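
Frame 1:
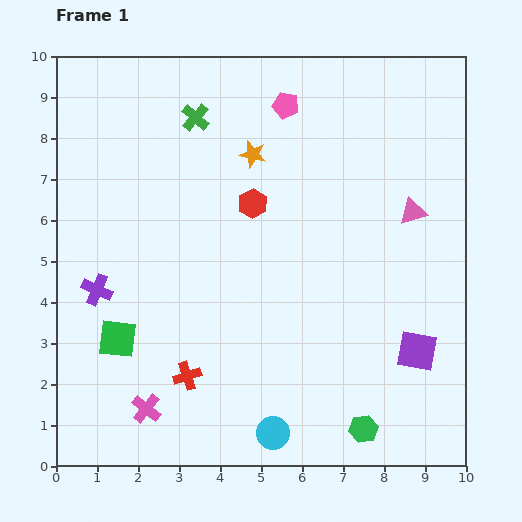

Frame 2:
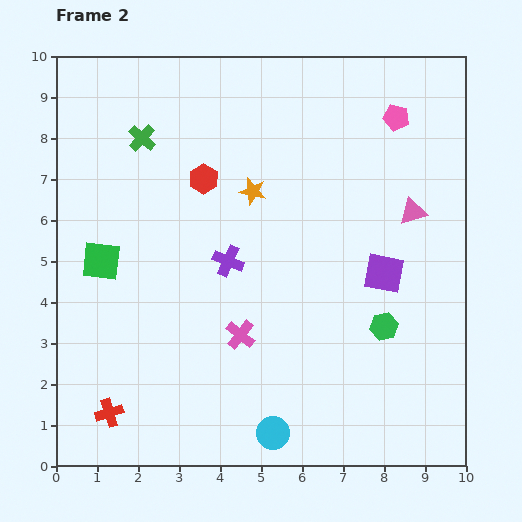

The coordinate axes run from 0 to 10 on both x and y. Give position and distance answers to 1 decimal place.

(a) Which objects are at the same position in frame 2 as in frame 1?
the pink triangle, the cyan circle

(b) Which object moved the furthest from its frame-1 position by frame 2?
the purple cross

(moved 3.3; next 2.9)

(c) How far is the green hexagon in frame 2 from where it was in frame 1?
2.5

The green hexagon moved from (7.5, 0.9) to (8.0, 3.4), a distance of √(0.5² + 2.5²) ≈ 2.5.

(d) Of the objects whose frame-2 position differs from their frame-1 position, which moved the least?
the orange star

(moved 0.9)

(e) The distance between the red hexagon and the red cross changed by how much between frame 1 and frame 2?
+1.6

Distance in frame 1: 4.5. Distance in frame 2: 6.1.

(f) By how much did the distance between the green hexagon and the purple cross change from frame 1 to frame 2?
-3.2

Distance in frame 1: 7.3. Distance in frame 2: 4.1.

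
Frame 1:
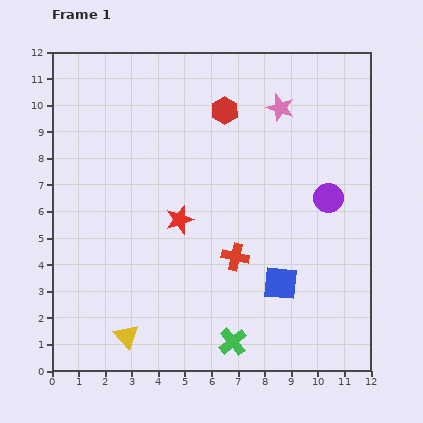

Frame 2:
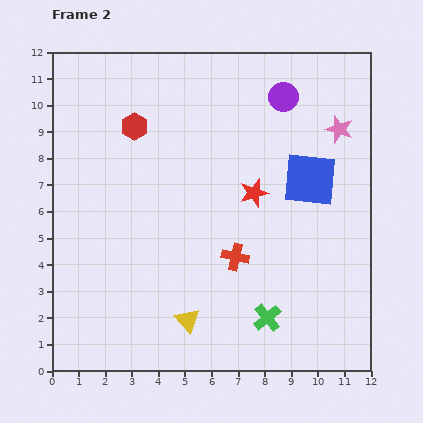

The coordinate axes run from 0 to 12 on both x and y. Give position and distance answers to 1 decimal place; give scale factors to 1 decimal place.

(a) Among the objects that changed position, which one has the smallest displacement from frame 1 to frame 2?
the green cross

(moved 1.6)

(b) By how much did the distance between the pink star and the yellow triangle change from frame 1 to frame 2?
-1.2

Distance in frame 1: 10.4. Distance in frame 2: 9.2.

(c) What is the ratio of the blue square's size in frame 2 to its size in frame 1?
1.6×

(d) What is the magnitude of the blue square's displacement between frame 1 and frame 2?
4.1

The blue square moved from (8.6, 3.3) to (9.7, 7.2), a distance of √(1.1² + 3.9²) ≈ 4.1.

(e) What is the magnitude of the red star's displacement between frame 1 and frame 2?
3.0

The red star moved from (4.8, 5.7) to (7.6, 6.7), a distance of √(2.8² + 1.0²) ≈ 3.0.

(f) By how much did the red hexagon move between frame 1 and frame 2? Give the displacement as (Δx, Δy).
(-3.4, -0.6)

The red hexagon was at (6.5, 9.8) in frame 1 and (3.1, 9.2) in frame 2.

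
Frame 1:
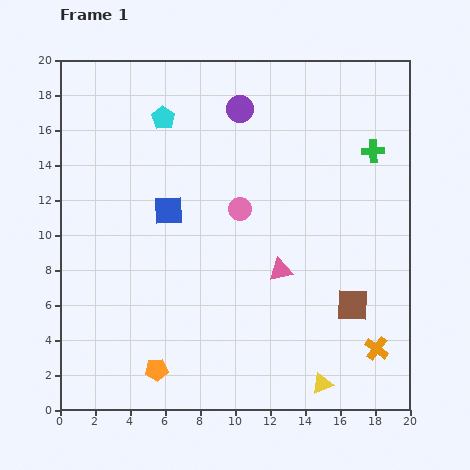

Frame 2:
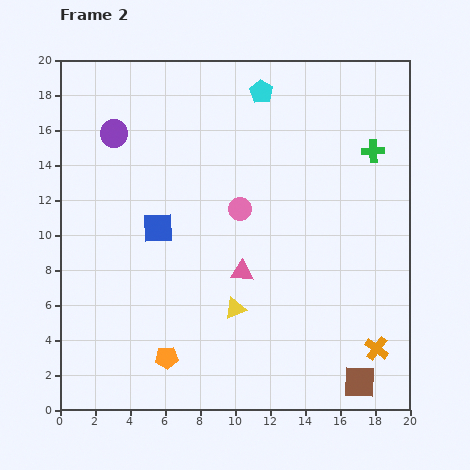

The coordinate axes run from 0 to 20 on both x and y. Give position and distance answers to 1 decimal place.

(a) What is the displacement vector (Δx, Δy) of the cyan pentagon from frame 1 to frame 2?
(5.6, 1.5)

The cyan pentagon was at (5.9, 16.7) in frame 1 and (11.5, 18.2) in frame 2.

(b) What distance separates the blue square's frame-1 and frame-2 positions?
1.2

The blue square moved from (6.2, 11.4) to (5.6, 10.4), a distance of √(0.6² + 1.0²) ≈ 1.2.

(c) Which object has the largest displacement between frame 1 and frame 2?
the purple circle

(moved 7.3; next 6.6)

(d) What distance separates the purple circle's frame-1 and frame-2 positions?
7.3

The purple circle moved from (10.3, 17.2) to (3.1, 15.8), a distance of √(7.2² + 1.4²) ≈ 7.3.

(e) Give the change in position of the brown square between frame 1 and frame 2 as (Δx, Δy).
(0.4, -4.4)

The brown square was at (16.7, 6.0) in frame 1 and (17.1, 1.6) in frame 2.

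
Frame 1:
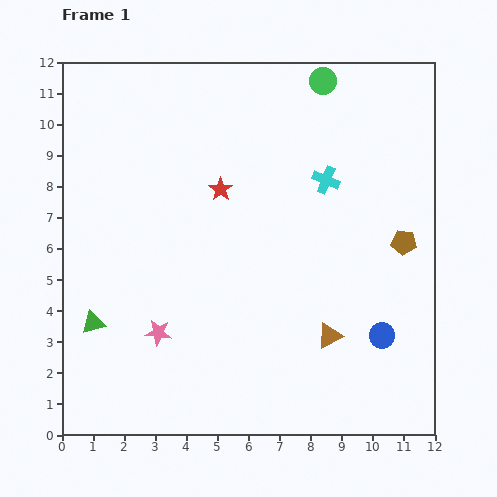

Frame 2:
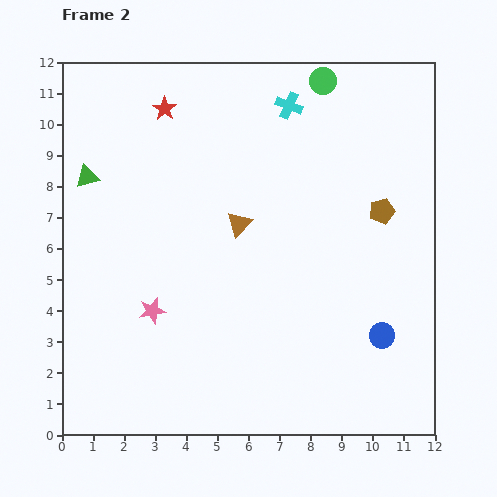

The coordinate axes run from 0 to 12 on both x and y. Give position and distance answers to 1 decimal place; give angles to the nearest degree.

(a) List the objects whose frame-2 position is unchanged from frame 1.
the green circle, the blue circle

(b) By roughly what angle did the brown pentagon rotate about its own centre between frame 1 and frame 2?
20° counter-clockwise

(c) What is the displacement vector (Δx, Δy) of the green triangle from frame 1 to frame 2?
(-0.2, 4.7)

The green triangle was at (1.0, 3.6) in frame 1 and (0.8, 8.3) in frame 2.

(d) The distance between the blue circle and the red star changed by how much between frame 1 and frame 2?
+3.1

Distance in frame 1: 7.0. Distance in frame 2: 10.1.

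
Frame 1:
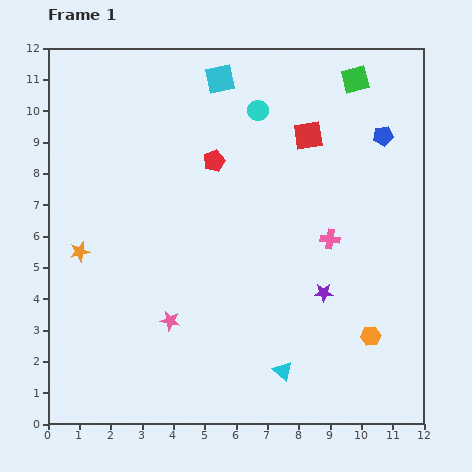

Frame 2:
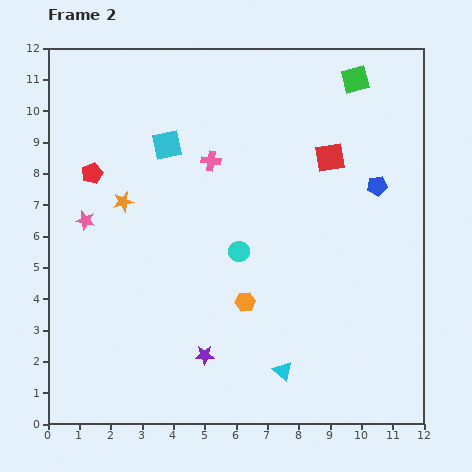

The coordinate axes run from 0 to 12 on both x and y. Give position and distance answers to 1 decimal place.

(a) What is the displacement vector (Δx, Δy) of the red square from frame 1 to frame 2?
(0.7, -0.7)

The red square was at (8.3, 9.2) in frame 1 and (9.0, 8.5) in frame 2.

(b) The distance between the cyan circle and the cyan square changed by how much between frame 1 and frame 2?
+2.5

Distance in frame 1: 1.6. Distance in frame 2: 4.1.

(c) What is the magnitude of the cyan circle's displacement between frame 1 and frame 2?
4.5

The cyan circle moved from (6.7, 10.0) to (6.1, 5.5), a distance of √(0.6² + 4.5²) ≈ 4.5.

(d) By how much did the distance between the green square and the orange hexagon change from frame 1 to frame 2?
-0.3

Distance in frame 1: 8.2. Distance in frame 2: 7.9.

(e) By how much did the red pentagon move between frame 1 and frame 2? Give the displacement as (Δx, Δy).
(-3.9, -0.4)

The red pentagon was at (5.3, 8.4) in frame 1 and (1.4, 8.0) in frame 2.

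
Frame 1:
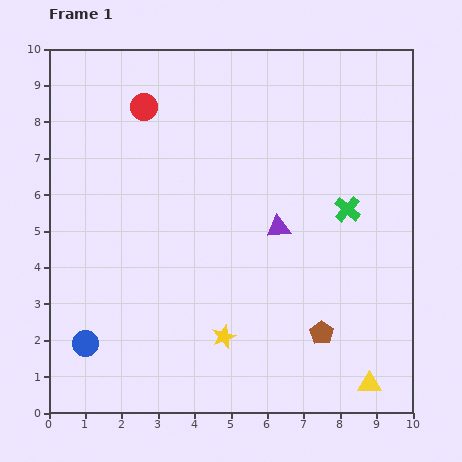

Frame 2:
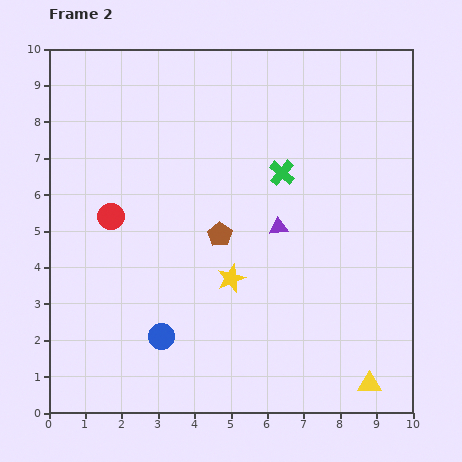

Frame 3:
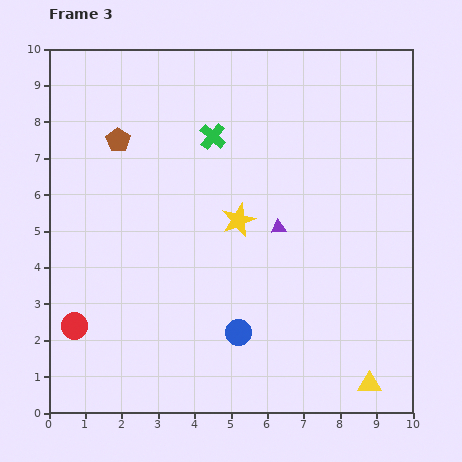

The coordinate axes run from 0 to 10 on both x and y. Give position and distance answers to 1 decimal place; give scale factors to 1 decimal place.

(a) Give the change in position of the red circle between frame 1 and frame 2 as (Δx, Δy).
(-0.9, -3.0)

The red circle was at (2.6, 8.4) in frame 1 and (1.7, 5.4) in frame 2.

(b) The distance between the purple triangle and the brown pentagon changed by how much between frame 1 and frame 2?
-1.5

Distance in frame 1: 3.1. Distance in frame 2: 1.6.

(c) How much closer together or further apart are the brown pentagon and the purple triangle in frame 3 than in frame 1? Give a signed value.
+1.9

Distance in frame 1: 3.1. Distance in frame 3: 5.0.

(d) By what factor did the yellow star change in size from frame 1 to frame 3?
1.4×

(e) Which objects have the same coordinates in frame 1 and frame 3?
the purple triangle, the yellow triangle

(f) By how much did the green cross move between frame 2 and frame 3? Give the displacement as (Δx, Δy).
(-1.9, 1.0)

The green cross was at (6.4, 6.6) in frame 2 and (4.5, 7.6) in frame 3.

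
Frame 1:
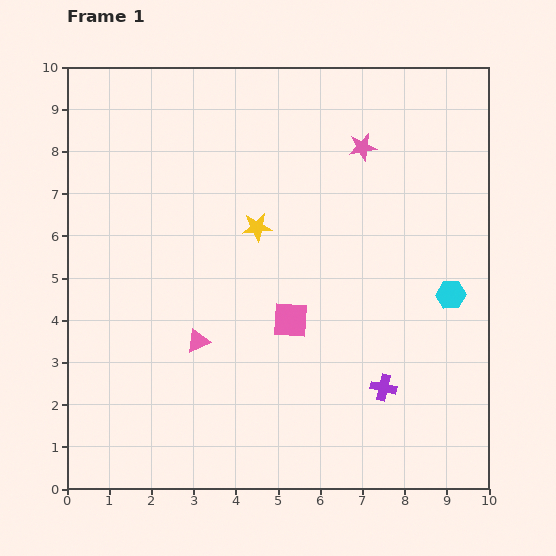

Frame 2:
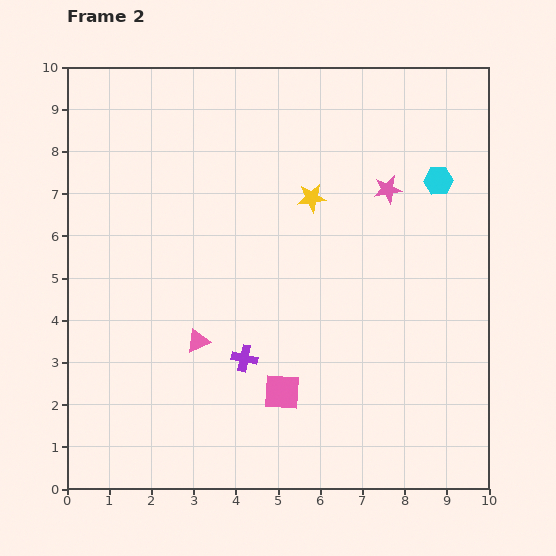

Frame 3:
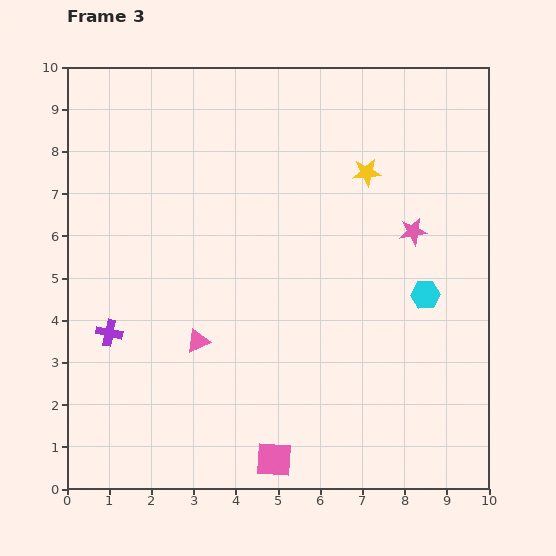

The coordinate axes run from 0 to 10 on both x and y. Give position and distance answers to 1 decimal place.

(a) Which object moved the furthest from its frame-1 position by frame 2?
the purple cross

(moved 3.4; next 2.7)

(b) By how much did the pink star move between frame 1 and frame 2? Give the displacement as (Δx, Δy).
(0.6, -1.0)

The pink star was at (7.0, 8.1) in frame 1 and (7.6, 7.1) in frame 2.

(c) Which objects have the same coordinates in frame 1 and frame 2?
the pink triangle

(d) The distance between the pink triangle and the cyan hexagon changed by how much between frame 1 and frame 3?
-0.6

Distance in frame 1: 6.1. Distance in frame 3: 5.5.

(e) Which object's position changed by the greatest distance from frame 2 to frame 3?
the purple cross

(moved 3.3; next 2.7)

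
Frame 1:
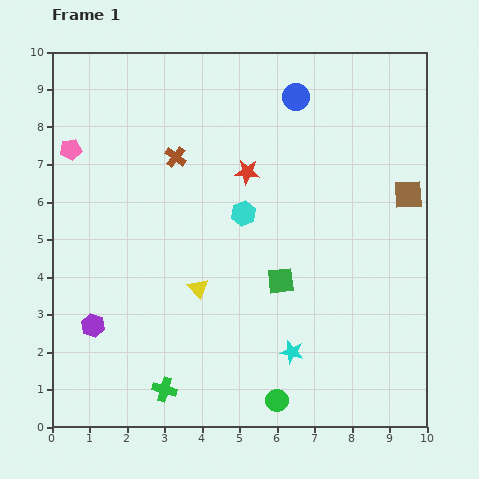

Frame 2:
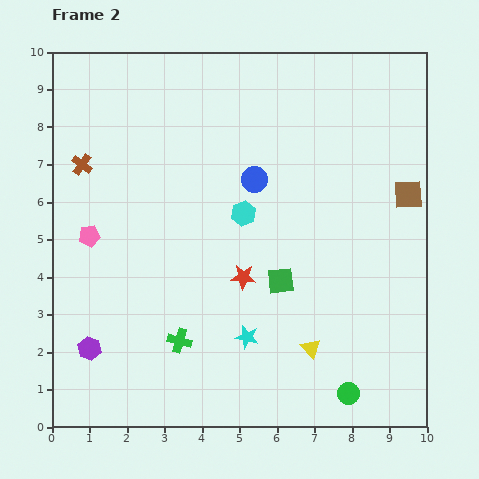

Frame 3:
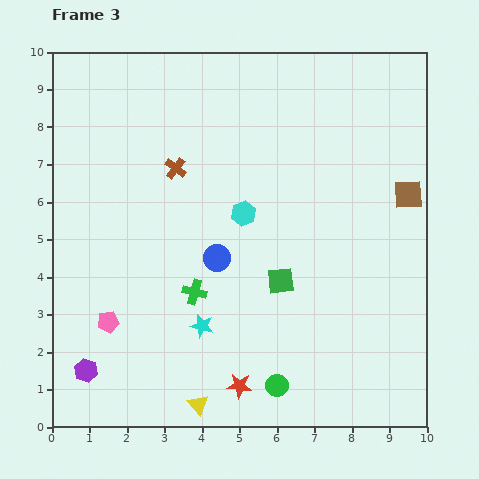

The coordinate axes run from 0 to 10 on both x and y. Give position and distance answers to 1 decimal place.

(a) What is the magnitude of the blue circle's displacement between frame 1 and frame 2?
2.5

The blue circle moved from (6.5, 8.8) to (5.4, 6.6), a distance of √(1.1² + 2.2²) ≈ 2.5.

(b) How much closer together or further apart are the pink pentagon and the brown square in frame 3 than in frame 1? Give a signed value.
-0.4

Distance in frame 1: 9.1. Distance in frame 3: 8.7.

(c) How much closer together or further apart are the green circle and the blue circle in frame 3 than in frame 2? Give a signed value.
-2.4

Distance in frame 2: 6.2. Distance in frame 3: 3.8.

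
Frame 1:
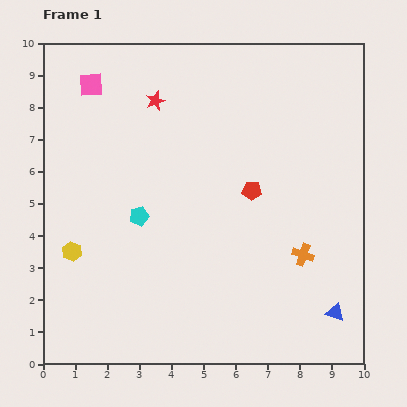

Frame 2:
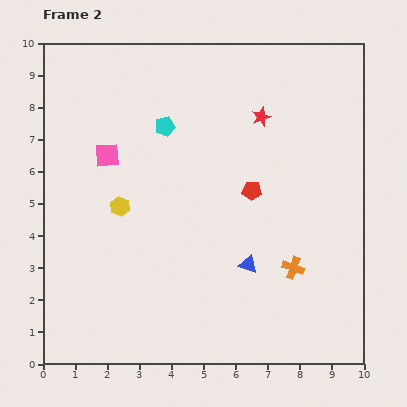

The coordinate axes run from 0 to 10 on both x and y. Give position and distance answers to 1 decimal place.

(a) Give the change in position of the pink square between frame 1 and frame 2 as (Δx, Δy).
(0.5, -2.2)

The pink square was at (1.5, 8.7) in frame 1 and (2.0, 6.5) in frame 2.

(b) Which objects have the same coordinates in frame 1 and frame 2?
the red pentagon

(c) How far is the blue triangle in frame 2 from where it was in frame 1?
3.1

The blue triangle moved from (9.1, 1.6) to (6.4, 3.1), a distance of √(2.7² + 1.5²) ≈ 3.1.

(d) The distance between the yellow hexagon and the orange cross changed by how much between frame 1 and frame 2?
-1.5

Distance in frame 1: 7.2. Distance in frame 2: 5.7.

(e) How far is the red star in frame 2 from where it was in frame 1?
3.3

The red star moved from (3.5, 8.2) to (6.8, 7.7), a distance of √(3.3² + 0.5²) ≈ 3.3.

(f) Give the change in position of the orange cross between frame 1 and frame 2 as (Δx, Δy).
(-0.3, -0.4)

The orange cross was at (8.1, 3.4) in frame 1 and (7.8, 3.0) in frame 2.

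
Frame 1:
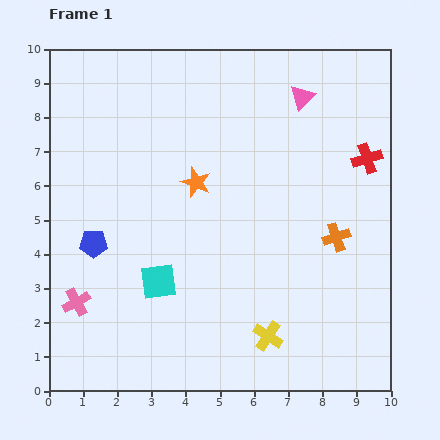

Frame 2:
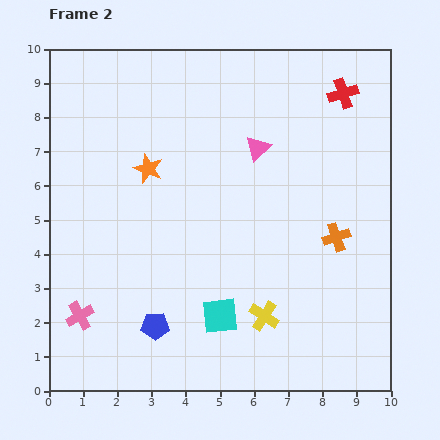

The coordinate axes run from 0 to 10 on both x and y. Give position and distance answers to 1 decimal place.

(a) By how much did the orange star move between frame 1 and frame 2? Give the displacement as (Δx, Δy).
(-1.4, 0.4)

The orange star was at (4.3, 6.1) in frame 1 and (2.9, 6.5) in frame 2.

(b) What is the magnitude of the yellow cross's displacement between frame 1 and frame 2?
0.6

The yellow cross moved from (6.4, 1.6) to (6.3, 2.2), a distance of √(0.1² + 0.6²) ≈ 0.6.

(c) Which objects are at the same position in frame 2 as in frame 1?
the orange cross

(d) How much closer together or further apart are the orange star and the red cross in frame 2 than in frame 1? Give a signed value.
+1.1

Distance in frame 1: 5.0. Distance in frame 2: 6.1.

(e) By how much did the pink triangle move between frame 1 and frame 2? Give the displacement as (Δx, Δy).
(-1.3, -1.5)

The pink triangle was at (7.4, 8.6) in frame 1 and (6.1, 7.1) in frame 2.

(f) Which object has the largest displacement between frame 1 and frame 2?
the blue pentagon

(moved 3.0; next 2.1)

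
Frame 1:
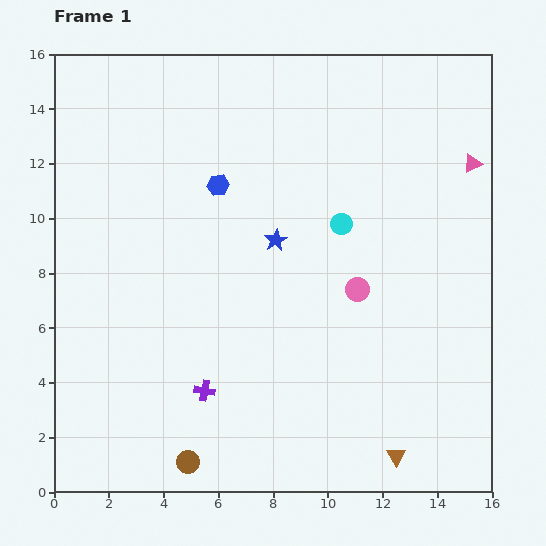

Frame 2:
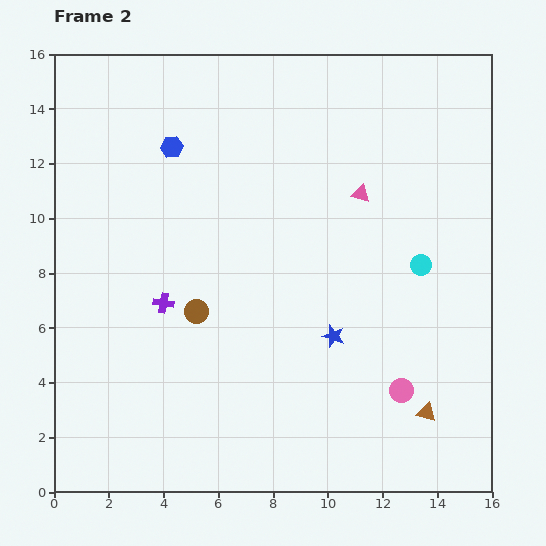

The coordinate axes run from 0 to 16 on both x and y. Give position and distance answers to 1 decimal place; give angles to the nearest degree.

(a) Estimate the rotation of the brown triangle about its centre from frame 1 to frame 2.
46° counter-clockwise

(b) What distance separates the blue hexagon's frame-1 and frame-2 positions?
2.2

The blue hexagon moved from (6.0, 11.2) to (4.3, 12.6), a distance of √(1.7² + 1.4²) ≈ 2.2.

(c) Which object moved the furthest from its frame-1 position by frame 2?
the brown circle

(moved 5.5; next 4.2)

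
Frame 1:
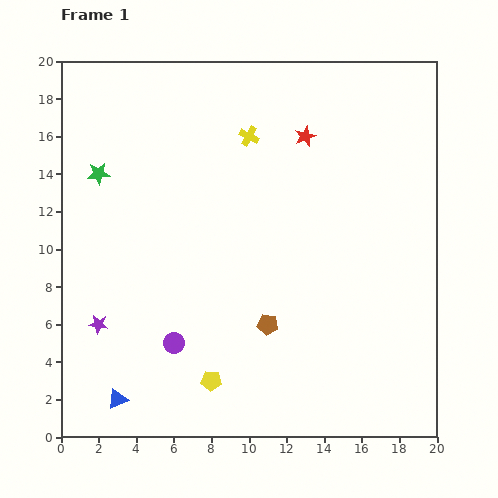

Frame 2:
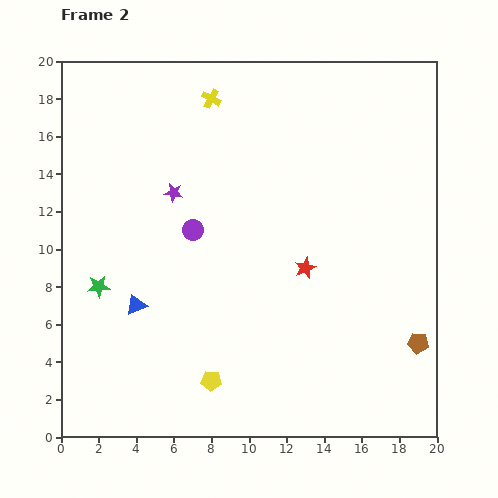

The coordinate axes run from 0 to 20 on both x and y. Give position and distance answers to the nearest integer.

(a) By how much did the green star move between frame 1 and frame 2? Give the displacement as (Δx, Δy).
(0, -6)

The green star was at (2, 14) in frame 1 and (2, 8) in frame 2.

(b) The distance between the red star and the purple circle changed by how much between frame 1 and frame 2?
-7

Distance in frame 1: 13. Distance in frame 2: 6.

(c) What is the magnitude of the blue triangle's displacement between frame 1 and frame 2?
5

The blue triangle moved from (3, 2) to (4, 7), a distance of √(1² + 5²) ≈ 5.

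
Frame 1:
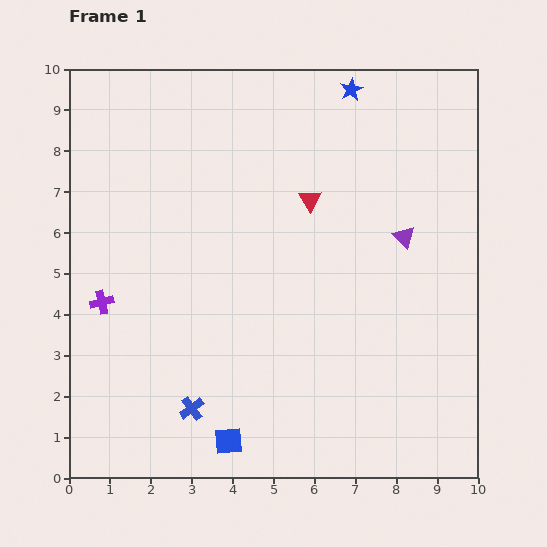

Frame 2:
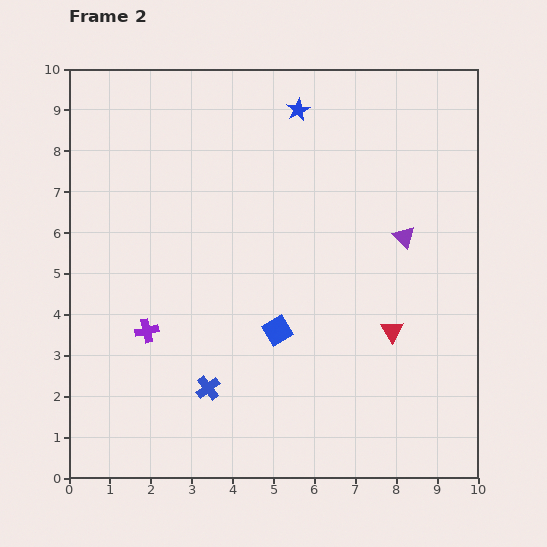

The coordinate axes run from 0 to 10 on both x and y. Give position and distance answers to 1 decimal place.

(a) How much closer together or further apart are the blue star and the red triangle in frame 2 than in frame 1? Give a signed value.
+3.0

Distance in frame 1: 2.9. Distance in frame 2: 5.9.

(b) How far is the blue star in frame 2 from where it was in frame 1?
1.4

The blue star moved from (6.9, 9.5) to (5.6, 9.0), a distance of √(1.3² + 0.5²) ≈ 1.4.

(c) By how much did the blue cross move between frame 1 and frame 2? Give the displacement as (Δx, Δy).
(0.4, 0.5)

The blue cross was at (3.0, 1.7) in frame 1 and (3.4, 2.2) in frame 2.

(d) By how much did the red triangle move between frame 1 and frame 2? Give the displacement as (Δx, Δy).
(2.0, -3.2)

The red triangle was at (5.9, 6.8) in frame 1 and (7.9, 3.6) in frame 2.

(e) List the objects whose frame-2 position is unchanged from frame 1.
the purple triangle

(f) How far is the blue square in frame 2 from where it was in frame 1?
3.0

The blue square moved from (3.9, 0.9) to (5.1, 3.6), a distance of √(1.2² + 2.7²) ≈ 3.0.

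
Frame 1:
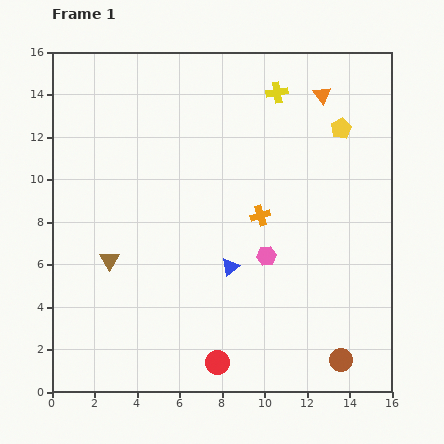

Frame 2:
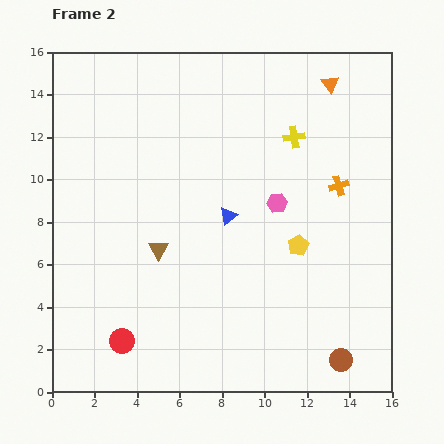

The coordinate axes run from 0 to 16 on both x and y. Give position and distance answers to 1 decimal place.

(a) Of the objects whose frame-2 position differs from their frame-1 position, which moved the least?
the orange triangle

(moved 0.6)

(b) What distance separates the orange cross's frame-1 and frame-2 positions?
4.0

The orange cross moved from (9.8, 8.3) to (13.5, 9.7), a distance of √(3.7² + 1.4²) ≈ 4.0.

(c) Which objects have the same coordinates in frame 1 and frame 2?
the brown circle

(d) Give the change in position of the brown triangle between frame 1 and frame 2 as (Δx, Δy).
(2.3, 0.5)

The brown triangle was at (2.7, 6.2) in frame 1 and (5.0, 6.7) in frame 2.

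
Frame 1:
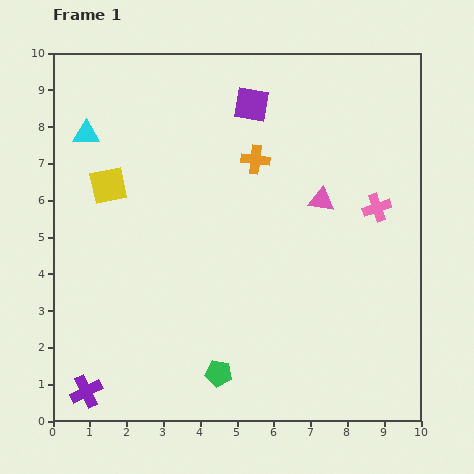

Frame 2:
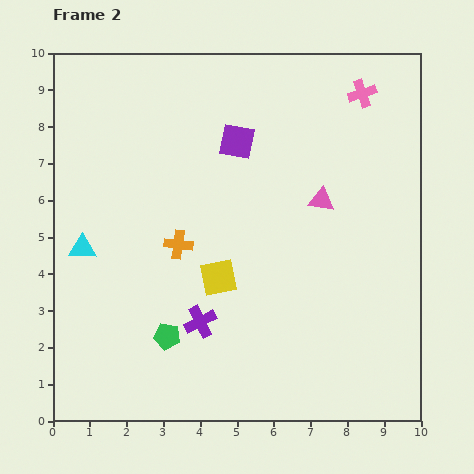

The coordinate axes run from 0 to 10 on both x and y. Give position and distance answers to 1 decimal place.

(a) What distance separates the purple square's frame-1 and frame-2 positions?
1.1

The purple square moved from (5.4, 8.6) to (5.0, 7.6), a distance of √(0.4² + 1.0²) ≈ 1.1.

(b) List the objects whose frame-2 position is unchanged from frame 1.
the pink triangle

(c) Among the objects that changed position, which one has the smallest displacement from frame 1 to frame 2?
the purple square

(moved 1.1)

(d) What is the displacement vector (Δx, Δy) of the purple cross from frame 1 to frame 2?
(3.1, 1.9)

The purple cross was at (0.9, 0.8) in frame 1 and (4.0, 2.7) in frame 2.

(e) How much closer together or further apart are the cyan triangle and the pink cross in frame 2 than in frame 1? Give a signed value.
+0.6

Distance in frame 1: 8.1. Distance in frame 2: 8.7.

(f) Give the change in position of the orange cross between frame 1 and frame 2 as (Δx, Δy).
(-2.1, -2.3)

The orange cross was at (5.5, 7.1) in frame 1 and (3.4, 4.8) in frame 2.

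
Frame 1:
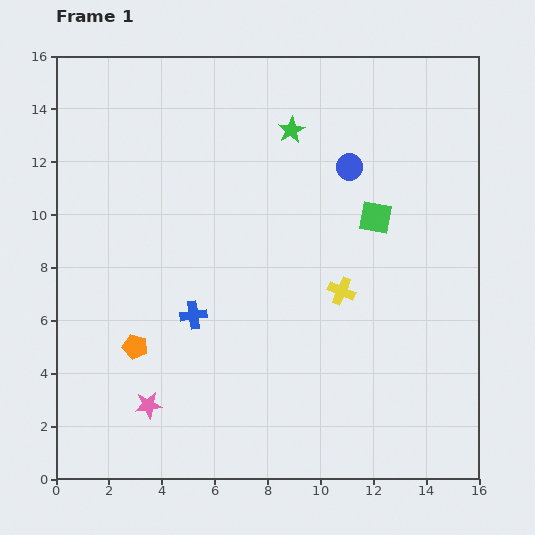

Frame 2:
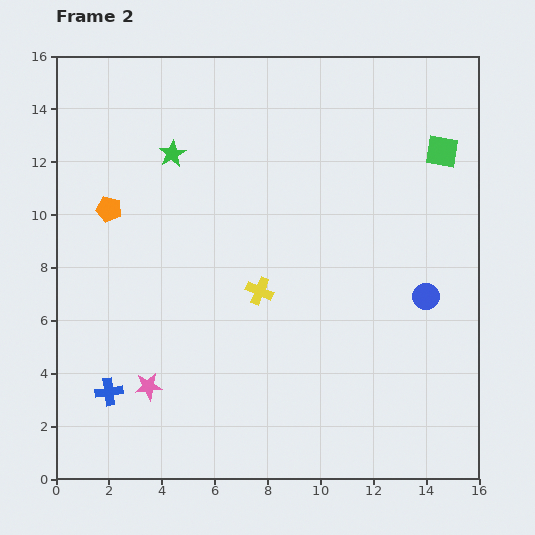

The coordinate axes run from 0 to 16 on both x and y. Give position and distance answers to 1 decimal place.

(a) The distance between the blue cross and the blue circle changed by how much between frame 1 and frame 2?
+4.4

Distance in frame 1: 8.1. Distance in frame 2: 12.5.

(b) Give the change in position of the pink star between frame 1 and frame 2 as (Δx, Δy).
(0.0, 0.7)

The pink star was at (3.5, 2.8) in frame 1 and (3.5, 3.5) in frame 2.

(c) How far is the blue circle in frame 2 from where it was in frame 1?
5.7

The blue circle moved from (11.1, 11.8) to (14.0, 6.9), a distance of √(2.9² + 4.9²) ≈ 5.7.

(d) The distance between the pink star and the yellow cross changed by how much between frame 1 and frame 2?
-3.0

Distance in frame 1: 8.5. Distance in frame 2: 5.5.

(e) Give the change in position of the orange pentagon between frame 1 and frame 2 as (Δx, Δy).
(-1.0, 5.2)

The orange pentagon was at (3.0, 5.0) in frame 1 and (2.0, 10.2) in frame 2.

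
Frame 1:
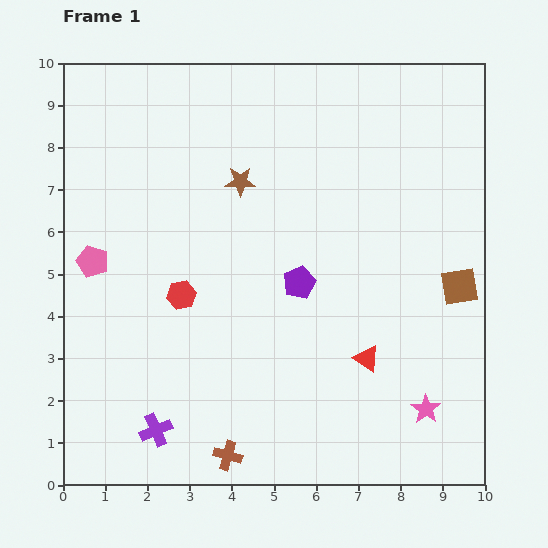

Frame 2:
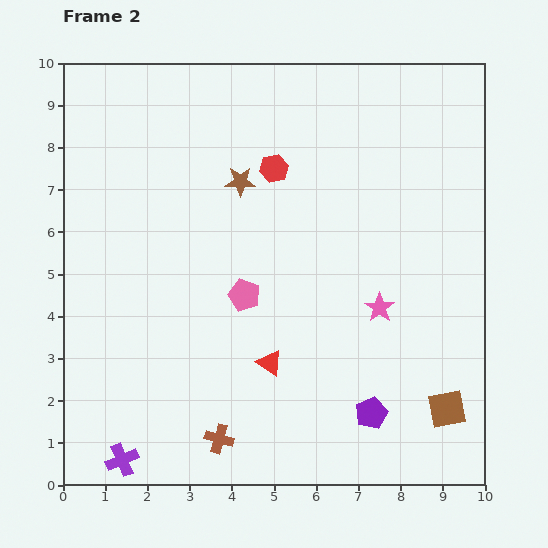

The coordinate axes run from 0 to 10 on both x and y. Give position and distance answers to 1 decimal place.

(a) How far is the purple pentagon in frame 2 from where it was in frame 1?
3.5

The purple pentagon moved from (5.6, 4.8) to (7.3, 1.7), a distance of √(1.7² + 3.1²) ≈ 3.5.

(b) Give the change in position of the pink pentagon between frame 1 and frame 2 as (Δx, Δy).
(3.6, -0.8)

The pink pentagon was at (0.7, 5.3) in frame 1 and (4.3, 4.5) in frame 2.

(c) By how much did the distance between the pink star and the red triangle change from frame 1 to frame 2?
+1.1

Distance in frame 1: 1.8. Distance in frame 2: 2.9.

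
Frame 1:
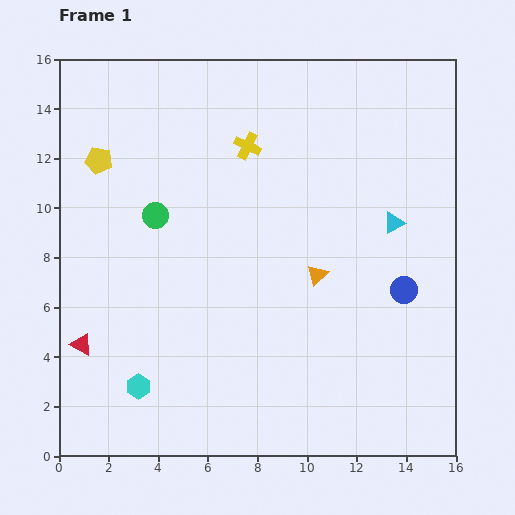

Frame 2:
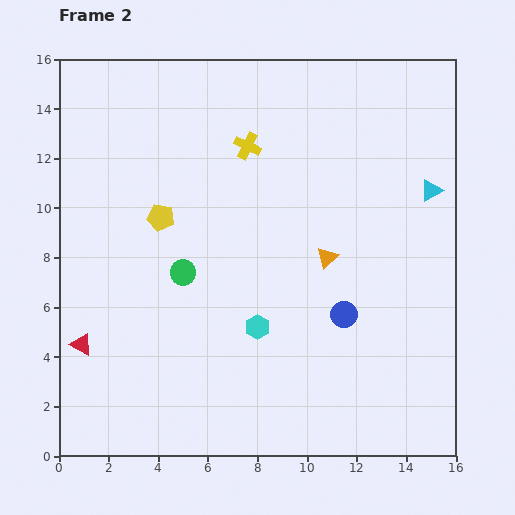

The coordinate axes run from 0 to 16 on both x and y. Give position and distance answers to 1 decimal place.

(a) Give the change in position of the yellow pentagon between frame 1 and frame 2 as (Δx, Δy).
(2.5, -2.3)

The yellow pentagon was at (1.6, 11.9) in frame 1 and (4.1, 9.6) in frame 2.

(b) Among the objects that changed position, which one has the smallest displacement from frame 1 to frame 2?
the orange triangle

(moved 0.8)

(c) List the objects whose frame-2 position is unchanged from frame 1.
the red triangle, the yellow cross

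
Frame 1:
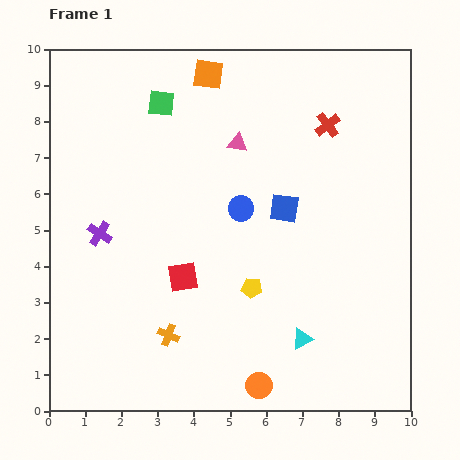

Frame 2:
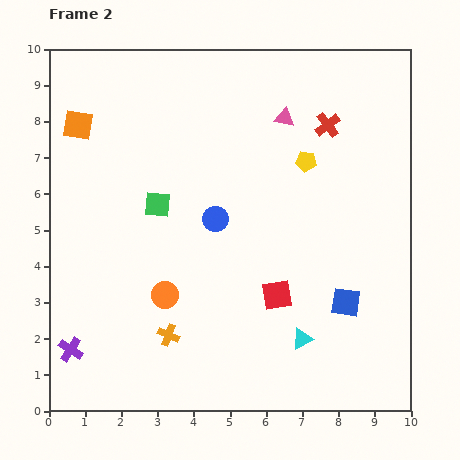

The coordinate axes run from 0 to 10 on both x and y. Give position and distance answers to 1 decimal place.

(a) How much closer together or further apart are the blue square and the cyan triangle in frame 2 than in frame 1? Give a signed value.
-2.0

Distance in frame 1: 3.6. Distance in frame 2: 1.6.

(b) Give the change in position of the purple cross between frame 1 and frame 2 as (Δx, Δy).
(-0.8, -3.2)

The purple cross was at (1.4, 4.9) in frame 1 and (0.6, 1.7) in frame 2.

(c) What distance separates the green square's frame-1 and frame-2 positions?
2.8

The green square moved from (3.1, 8.5) to (3.0, 5.7), a distance of √(0.1² + 2.8²) ≈ 2.8.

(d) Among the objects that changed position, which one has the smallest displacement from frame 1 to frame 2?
the blue circle

(moved 0.8)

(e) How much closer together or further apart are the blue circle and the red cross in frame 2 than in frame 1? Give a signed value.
+0.7

Distance in frame 1: 3.3. Distance in frame 2: 4.0.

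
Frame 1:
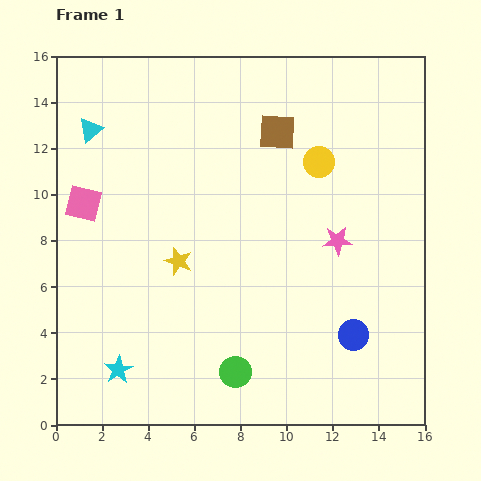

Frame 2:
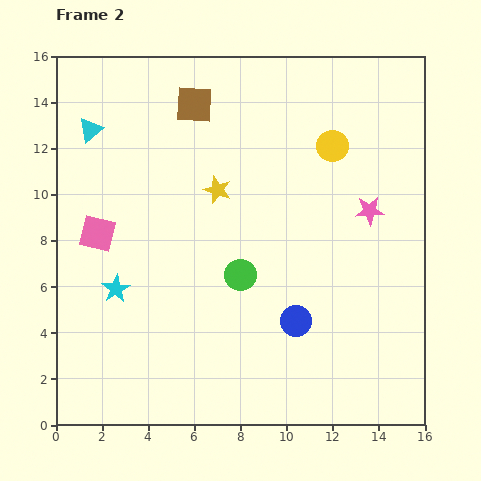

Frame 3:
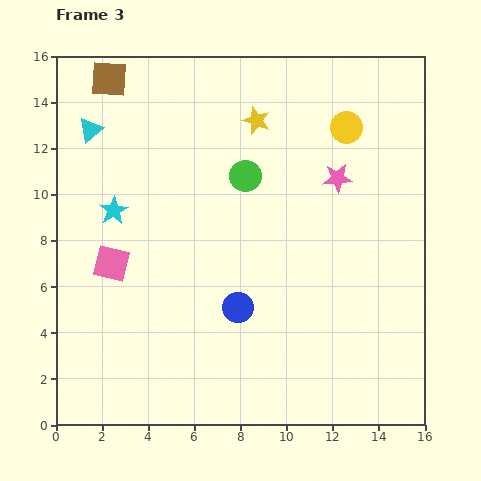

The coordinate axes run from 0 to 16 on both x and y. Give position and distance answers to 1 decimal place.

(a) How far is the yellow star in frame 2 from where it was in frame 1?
3.5

The yellow star moved from (5.3, 7.1) to (7.0, 10.2), a distance of √(1.7² + 3.1²) ≈ 3.5.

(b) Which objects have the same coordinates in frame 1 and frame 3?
the cyan triangle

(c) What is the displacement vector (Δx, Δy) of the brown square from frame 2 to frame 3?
(-3.7, 1.1)

The brown square was at (6.0, 13.9) in frame 2 and (2.3, 15.0) in frame 3.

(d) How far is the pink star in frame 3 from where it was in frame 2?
2.0

The pink star moved from (13.6, 9.3) to (12.2, 10.7), a distance of √(1.4² + 1.4²) ≈ 2.0.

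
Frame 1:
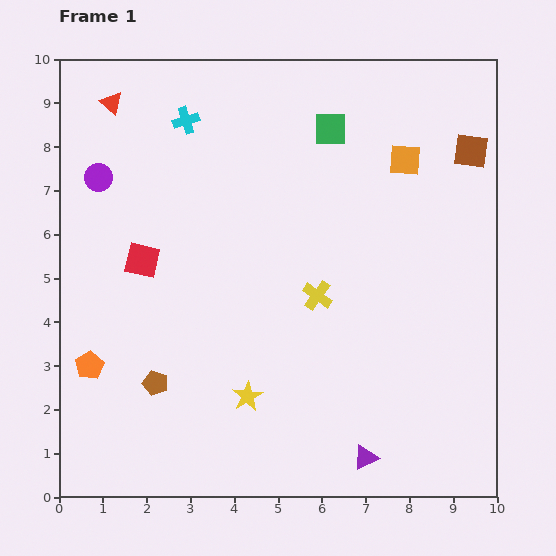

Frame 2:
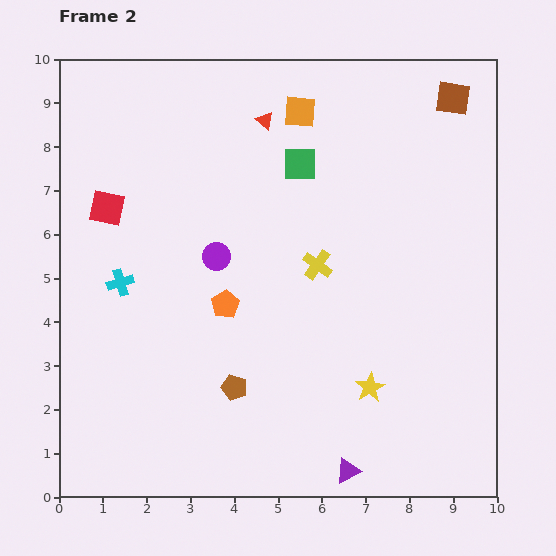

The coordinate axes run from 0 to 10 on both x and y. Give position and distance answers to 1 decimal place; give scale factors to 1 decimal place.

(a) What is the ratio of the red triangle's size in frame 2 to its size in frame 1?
0.8×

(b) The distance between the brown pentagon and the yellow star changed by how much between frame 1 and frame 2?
+1.0

Distance in frame 1: 2.1. Distance in frame 2: 3.1.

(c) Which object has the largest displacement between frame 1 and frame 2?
the cyan cross

(moved 4.0; next 3.5)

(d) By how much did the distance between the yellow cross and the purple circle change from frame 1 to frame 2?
-3.4

Distance in frame 1: 5.7. Distance in frame 2: 2.3.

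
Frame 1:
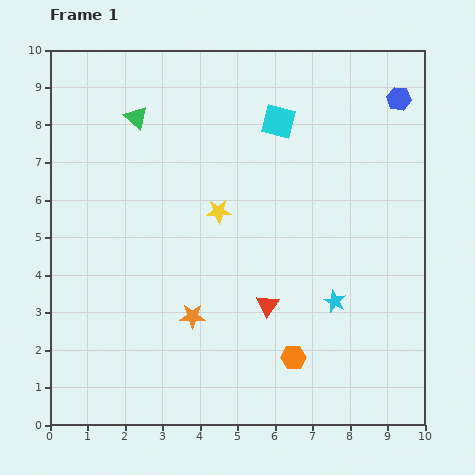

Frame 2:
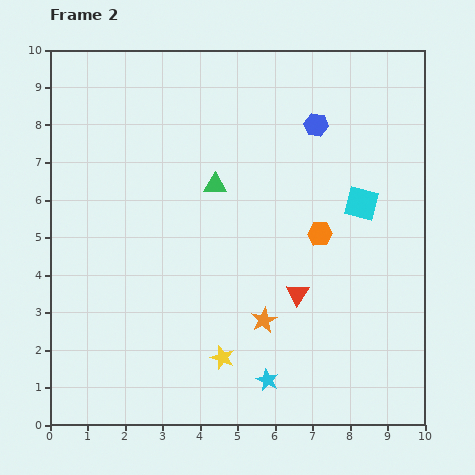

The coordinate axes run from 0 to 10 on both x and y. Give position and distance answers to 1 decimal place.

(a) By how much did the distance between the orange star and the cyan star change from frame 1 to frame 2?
-2.2

Distance in frame 1: 3.8. Distance in frame 2: 1.6.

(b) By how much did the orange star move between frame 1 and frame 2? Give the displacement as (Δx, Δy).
(1.9, -0.1)

The orange star was at (3.8, 2.9) in frame 1 and (5.7, 2.8) in frame 2.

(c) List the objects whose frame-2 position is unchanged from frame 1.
none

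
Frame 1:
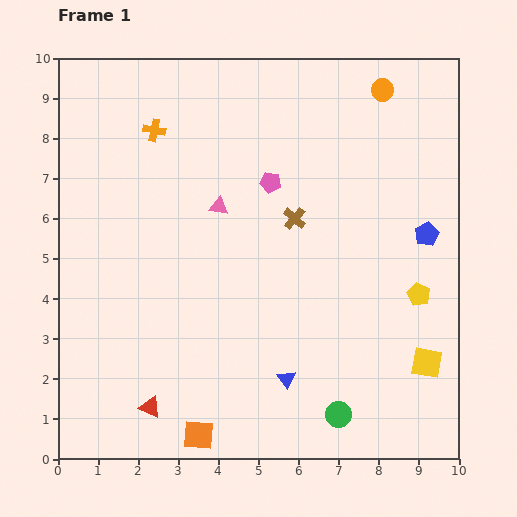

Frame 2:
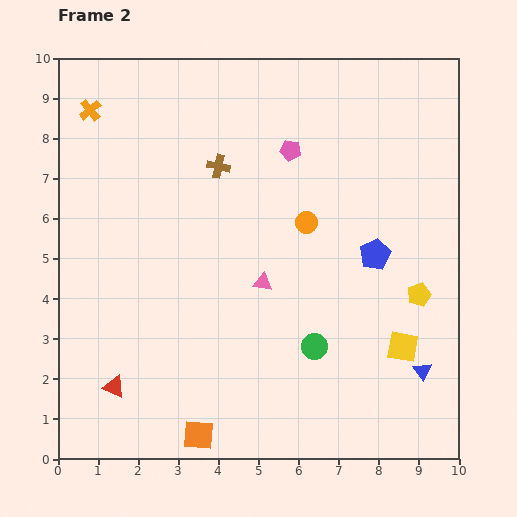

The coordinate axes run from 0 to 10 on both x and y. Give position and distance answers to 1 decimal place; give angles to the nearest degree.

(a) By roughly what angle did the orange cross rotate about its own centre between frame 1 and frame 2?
39° clockwise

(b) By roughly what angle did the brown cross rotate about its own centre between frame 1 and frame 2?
28° counter-clockwise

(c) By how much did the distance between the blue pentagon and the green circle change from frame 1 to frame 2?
-2.3

Distance in frame 1: 5.0. Distance in frame 2: 2.7.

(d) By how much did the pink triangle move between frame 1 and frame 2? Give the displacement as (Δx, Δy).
(1.1, -1.9)

The pink triangle was at (4.0, 6.3) in frame 1 and (5.1, 4.4) in frame 2.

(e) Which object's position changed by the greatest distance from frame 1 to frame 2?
the orange circle

(moved 3.8; next 3.4)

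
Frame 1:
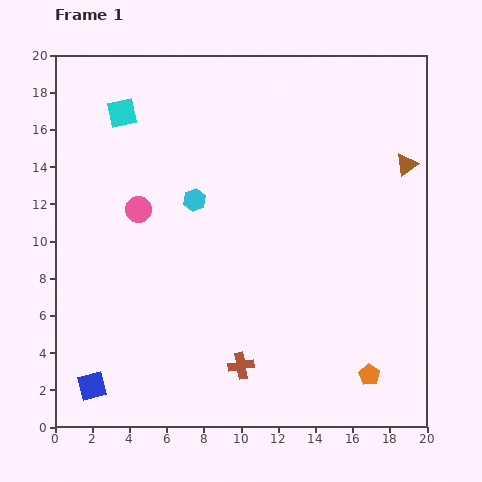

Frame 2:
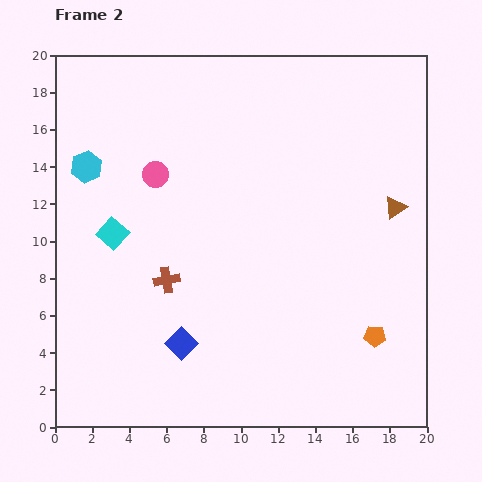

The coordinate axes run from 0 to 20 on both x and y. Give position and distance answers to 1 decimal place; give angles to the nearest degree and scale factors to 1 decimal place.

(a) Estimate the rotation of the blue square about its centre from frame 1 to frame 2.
31° counter-clockwise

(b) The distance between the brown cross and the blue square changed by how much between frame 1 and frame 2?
-4.6

Distance in frame 1: 8.1. Distance in frame 2: 3.5.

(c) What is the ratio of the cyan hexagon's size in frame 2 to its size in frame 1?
1.4×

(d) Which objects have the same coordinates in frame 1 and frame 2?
none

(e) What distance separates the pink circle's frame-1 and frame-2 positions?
2.1

The pink circle moved from (4.5, 11.7) to (5.4, 13.6), a distance of √(0.9² + 1.9²) ≈ 2.1.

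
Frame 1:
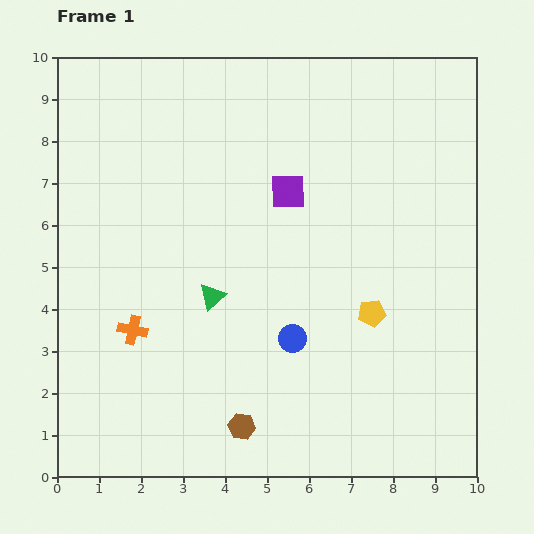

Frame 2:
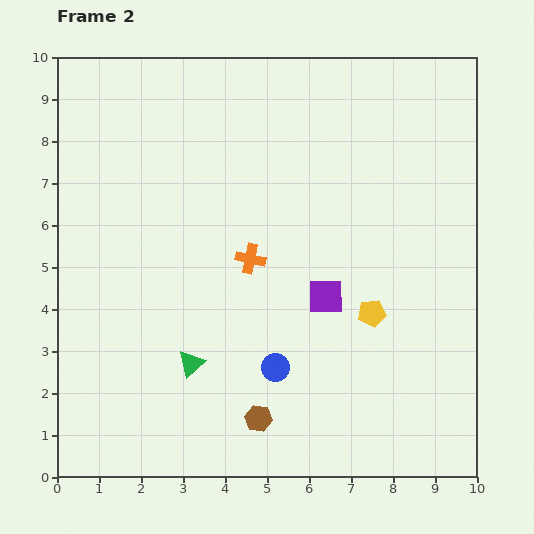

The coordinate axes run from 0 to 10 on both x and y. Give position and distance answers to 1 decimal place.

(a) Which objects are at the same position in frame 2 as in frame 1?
the yellow pentagon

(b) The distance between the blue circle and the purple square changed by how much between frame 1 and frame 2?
-1.4

Distance in frame 1: 3.5. Distance in frame 2: 2.1.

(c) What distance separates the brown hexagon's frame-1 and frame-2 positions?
0.4

The brown hexagon moved from (4.4, 1.2) to (4.8, 1.4), a distance of √(0.4² + 0.2²) ≈ 0.4.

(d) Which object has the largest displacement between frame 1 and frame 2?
the orange cross

(moved 3.3; next 2.7)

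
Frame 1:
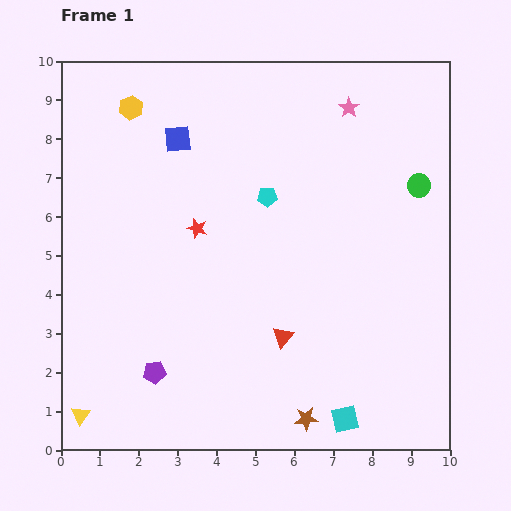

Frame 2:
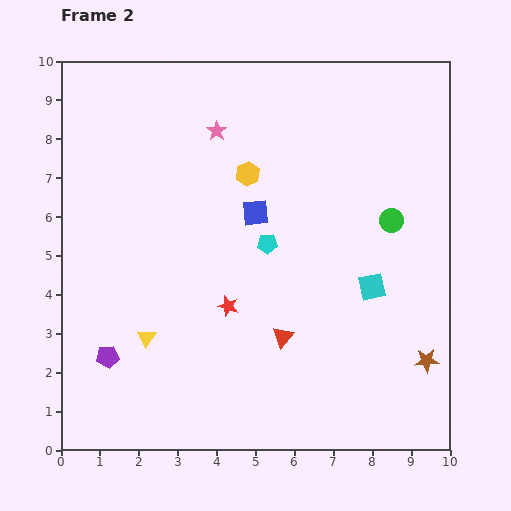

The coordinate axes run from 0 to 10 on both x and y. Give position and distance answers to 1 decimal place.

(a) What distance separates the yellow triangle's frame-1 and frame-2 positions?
2.6

The yellow triangle moved from (0.5, 0.9) to (2.2, 2.9), a distance of √(1.7² + 2.0²) ≈ 2.6.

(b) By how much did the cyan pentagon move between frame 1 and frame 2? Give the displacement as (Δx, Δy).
(0.0, -1.2)

The cyan pentagon was at (5.3, 6.5) in frame 1 and (5.3, 5.3) in frame 2.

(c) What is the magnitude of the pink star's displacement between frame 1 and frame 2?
3.5

The pink star moved from (7.4, 8.8) to (4.0, 8.2), a distance of √(3.4² + 0.6²) ≈ 3.5.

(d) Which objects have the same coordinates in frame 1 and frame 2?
the red triangle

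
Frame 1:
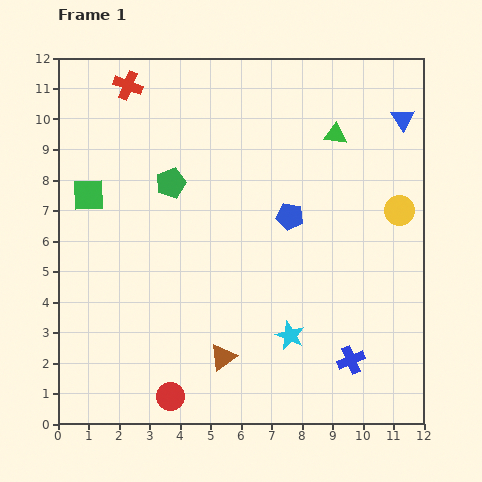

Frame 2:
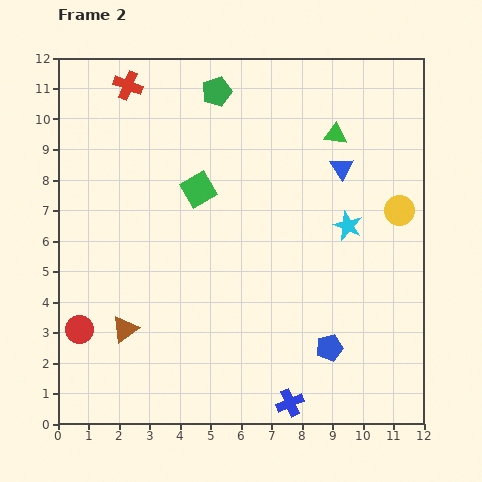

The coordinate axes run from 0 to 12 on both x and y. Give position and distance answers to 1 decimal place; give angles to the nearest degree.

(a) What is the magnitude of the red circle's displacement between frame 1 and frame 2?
3.7

The red circle moved from (3.7, 0.9) to (0.7, 3.1), a distance of √(3.0² + 2.2²) ≈ 3.7.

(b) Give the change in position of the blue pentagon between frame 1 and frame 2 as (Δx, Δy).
(1.3, -4.3)

The blue pentagon was at (7.6, 6.8) in frame 1 and (8.9, 2.5) in frame 2.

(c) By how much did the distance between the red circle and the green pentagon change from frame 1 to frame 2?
+2.0

Distance in frame 1: 7.0. Distance in frame 2: 9.0.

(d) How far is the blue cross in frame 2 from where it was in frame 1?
2.4

The blue cross moved from (9.6, 2.1) to (7.6, 0.7), a distance of √(2.0² + 1.4²) ≈ 2.4.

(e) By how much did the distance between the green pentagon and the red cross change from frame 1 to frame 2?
-0.6

Distance in frame 1: 3.5. Distance in frame 2: 2.9.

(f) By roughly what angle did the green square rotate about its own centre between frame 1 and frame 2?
29° counter-clockwise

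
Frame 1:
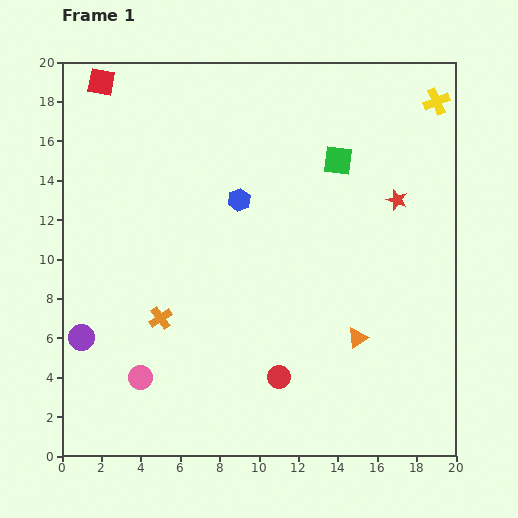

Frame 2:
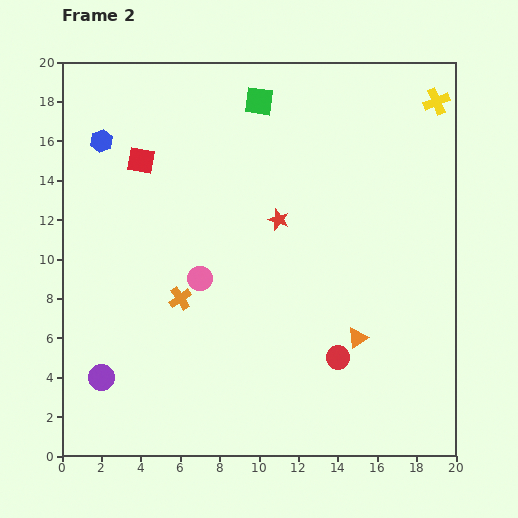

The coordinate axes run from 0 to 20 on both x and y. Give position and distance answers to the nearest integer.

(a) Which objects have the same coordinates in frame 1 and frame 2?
the orange triangle, the yellow cross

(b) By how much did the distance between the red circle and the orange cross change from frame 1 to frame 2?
+2

Distance in frame 1: 7. Distance in frame 2: 9.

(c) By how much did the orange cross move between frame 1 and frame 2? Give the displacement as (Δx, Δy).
(1, 1)

The orange cross was at (5, 7) in frame 1 and (6, 8) in frame 2.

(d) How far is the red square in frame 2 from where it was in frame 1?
4

The red square moved from (2, 19) to (4, 15), a distance of √(2² + 4²) ≈ 4.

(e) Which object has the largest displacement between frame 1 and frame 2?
the blue hexagon

(moved 8; next 6)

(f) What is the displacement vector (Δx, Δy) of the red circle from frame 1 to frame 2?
(3, 1)

The red circle was at (11, 4) in frame 1 and (14, 5) in frame 2.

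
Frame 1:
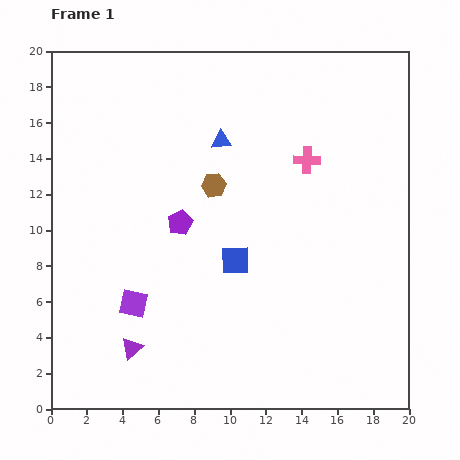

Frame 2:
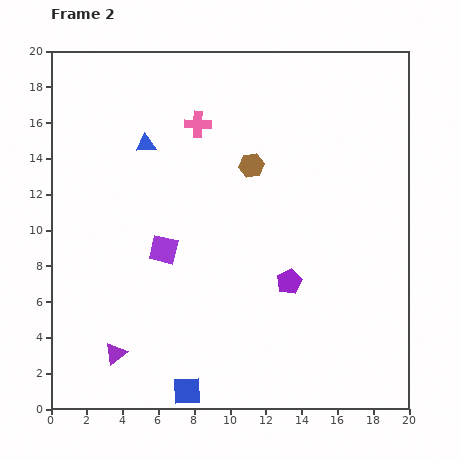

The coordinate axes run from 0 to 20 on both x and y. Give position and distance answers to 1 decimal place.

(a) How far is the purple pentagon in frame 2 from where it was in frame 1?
6.9

The purple pentagon moved from (7.2, 10.4) to (13.3, 7.1), a distance of √(6.1² + 3.3²) ≈ 6.9.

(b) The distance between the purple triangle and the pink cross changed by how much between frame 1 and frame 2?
-0.8

Distance in frame 1: 14.4. Distance in frame 2: 13.6.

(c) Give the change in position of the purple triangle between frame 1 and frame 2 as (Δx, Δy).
(-0.9, -0.3)

The purple triangle was at (4.5, 3.4) in frame 1 and (3.6, 3.1) in frame 2.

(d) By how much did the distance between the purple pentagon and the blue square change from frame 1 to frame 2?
+4.6

Distance in frame 1: 3.7. Distance in frame 2: 8.3.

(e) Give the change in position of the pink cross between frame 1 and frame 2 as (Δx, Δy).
(-6.1, 2.0)

The pink cross was at (14.3, 13.9) in frame 1 and (8.2, 15.9) in frame 2.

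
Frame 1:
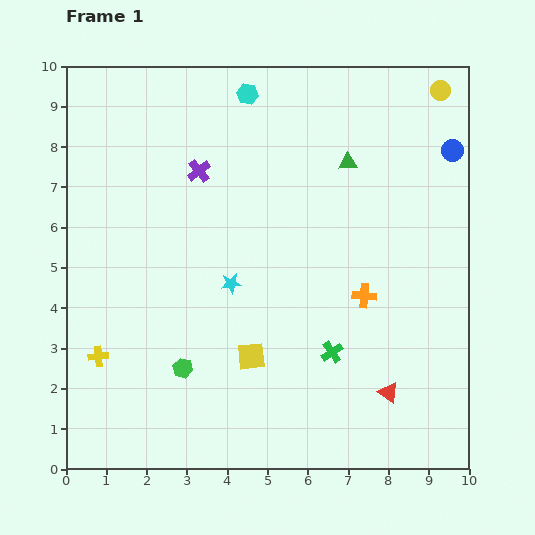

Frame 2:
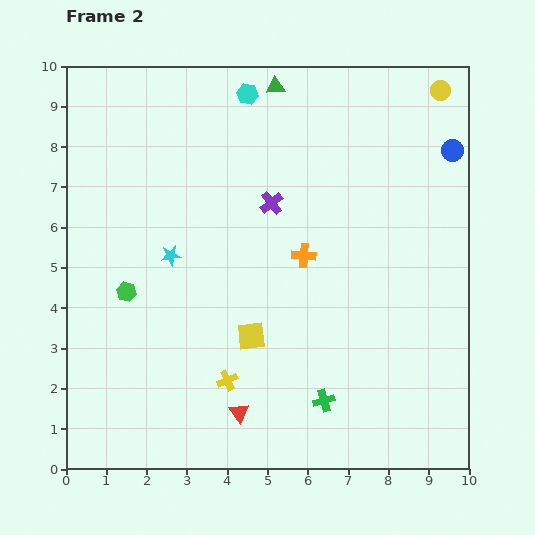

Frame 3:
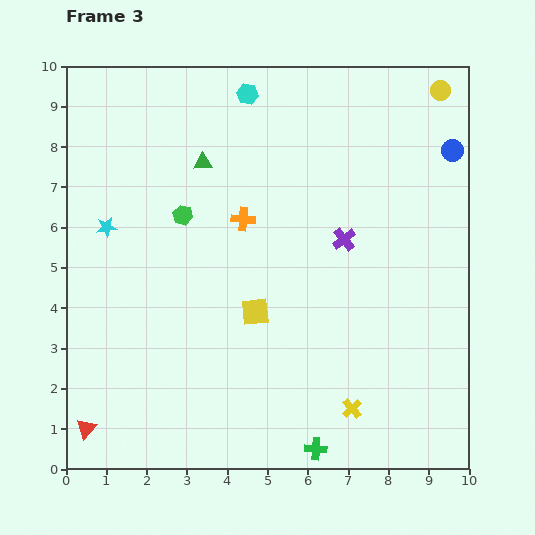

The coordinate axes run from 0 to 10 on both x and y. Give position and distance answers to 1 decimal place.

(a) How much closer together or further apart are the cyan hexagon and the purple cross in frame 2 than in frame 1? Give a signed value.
+0.6

Distance in frame 1: 2.2. Distance in frame 2: 2.8.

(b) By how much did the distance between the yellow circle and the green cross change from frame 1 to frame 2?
+1.2

Distance in frame 1: 7.0. Distance in frame 2: 8.2.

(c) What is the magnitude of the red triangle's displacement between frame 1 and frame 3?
7.6

The red triangle moved from (8.0, 1.9) to (0.5, 1.0), a distance of √(7.5² + 0.9²) ≈ 7.6.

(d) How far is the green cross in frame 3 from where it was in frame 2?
1.2

The green cross moved from (6.4, 1.7) to (6.2, 0.5), a distance of √(0.2² + 1.2²) ≈ 1.2.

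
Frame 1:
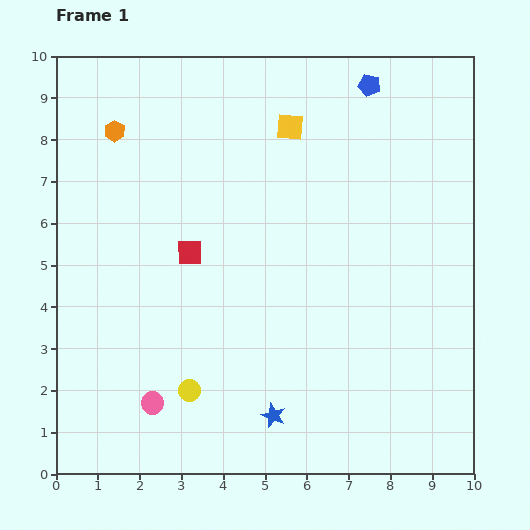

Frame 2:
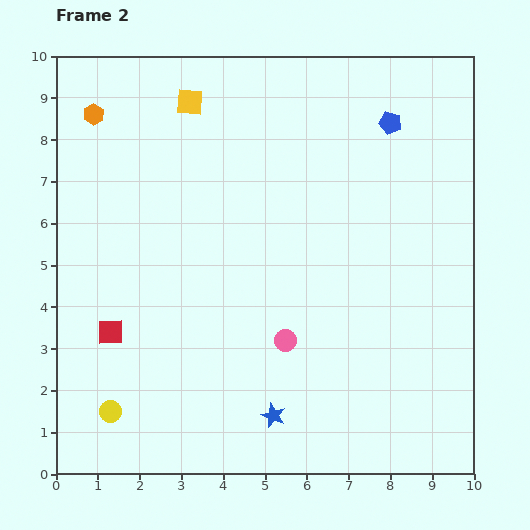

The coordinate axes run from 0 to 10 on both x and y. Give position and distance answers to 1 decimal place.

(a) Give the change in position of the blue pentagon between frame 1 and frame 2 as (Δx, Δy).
(0.5, -0.9)

The blue pentagon was at (7.5, 9.3) in frame 1 and (8.0, 8.4) in frame 2.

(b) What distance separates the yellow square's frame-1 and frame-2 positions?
2.5

The yellow square moved from (5.6, 8.3) to (3.2, 8.9), a distance of √(2.4² + 0.6²) ≈ 2.5.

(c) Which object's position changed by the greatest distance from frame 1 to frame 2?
the pink circle

(moved 3.5; next 2.7)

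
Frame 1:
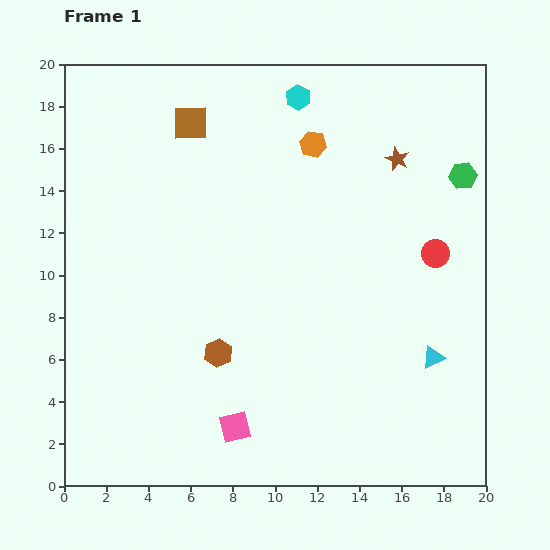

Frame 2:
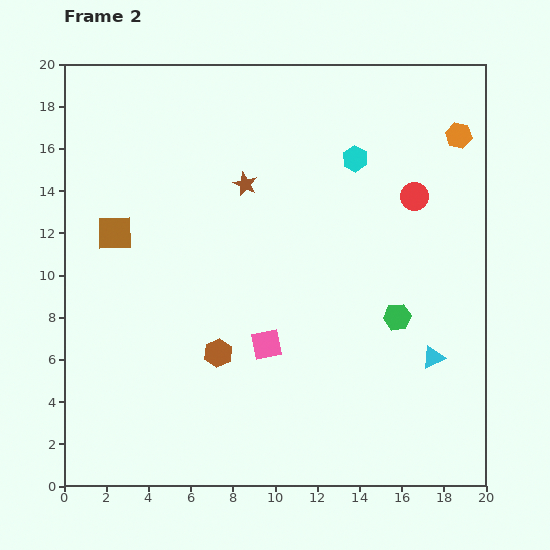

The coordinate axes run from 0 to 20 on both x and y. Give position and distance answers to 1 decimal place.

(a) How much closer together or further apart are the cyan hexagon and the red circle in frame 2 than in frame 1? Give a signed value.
-6.5

Distance in frame 1: 9.8. Distance in frame 2: 3.3.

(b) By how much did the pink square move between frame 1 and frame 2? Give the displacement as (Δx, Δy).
(1.5, 3.9)

The pink square was at (8.1, 2.8) in frame 1 and (9.6, 6.7) in frame 2.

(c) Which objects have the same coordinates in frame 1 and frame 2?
the cyan triangle, the brown hexagon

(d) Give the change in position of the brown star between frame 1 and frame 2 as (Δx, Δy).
(-7.2, -1.2)

The brown star was at (15.8, 15.5) in frame 1 and (8.6, 14.3) in frame 2.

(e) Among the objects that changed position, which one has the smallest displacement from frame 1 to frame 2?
the red circle

(moved 2.9)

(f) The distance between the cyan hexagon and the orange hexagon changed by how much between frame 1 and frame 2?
+2.7

Distance in frame 1: 2.3. Distance in frame 2: 5.0.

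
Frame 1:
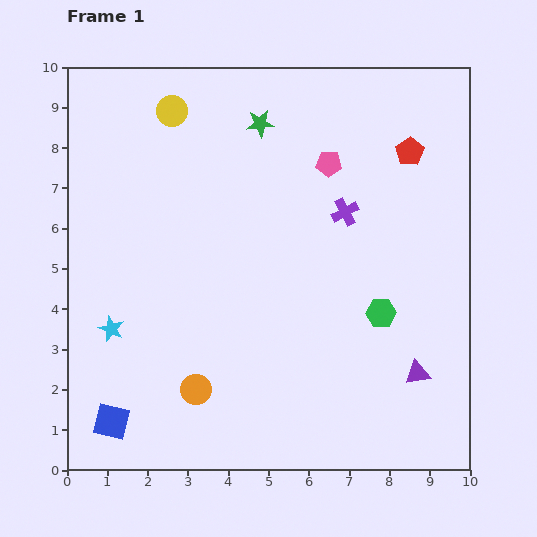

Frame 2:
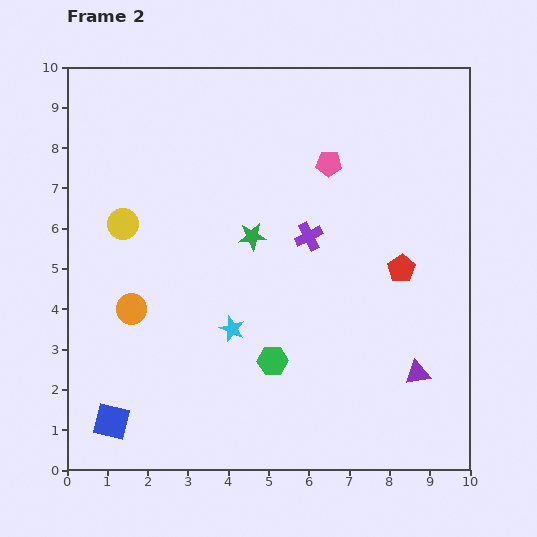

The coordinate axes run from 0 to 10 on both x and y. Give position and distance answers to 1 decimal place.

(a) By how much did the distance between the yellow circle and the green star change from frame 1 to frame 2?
+1.0

Distance in frame 1: 2.2. Distance in frame 2: 3.2.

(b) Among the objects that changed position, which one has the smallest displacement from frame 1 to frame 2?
the purple cross

(moved 1.1)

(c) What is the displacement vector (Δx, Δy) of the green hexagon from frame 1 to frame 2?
(-2.7, -1.2)

The green hexagon was at (7.8, 3.9) in frame 1 and (5.1, 2.7) in frame 2.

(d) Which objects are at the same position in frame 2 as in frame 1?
the pink pentagon, the purple triangle, the blue square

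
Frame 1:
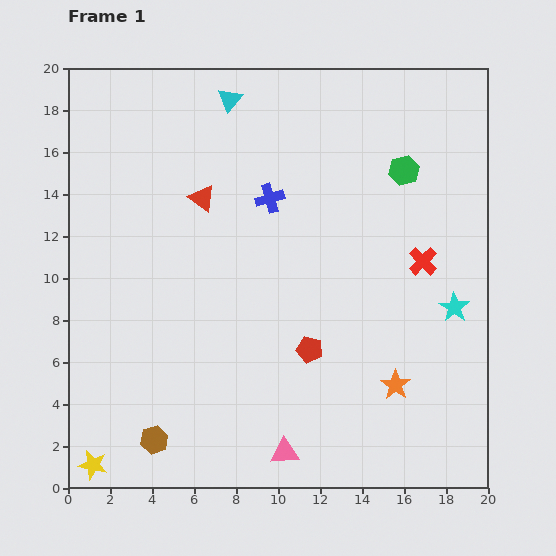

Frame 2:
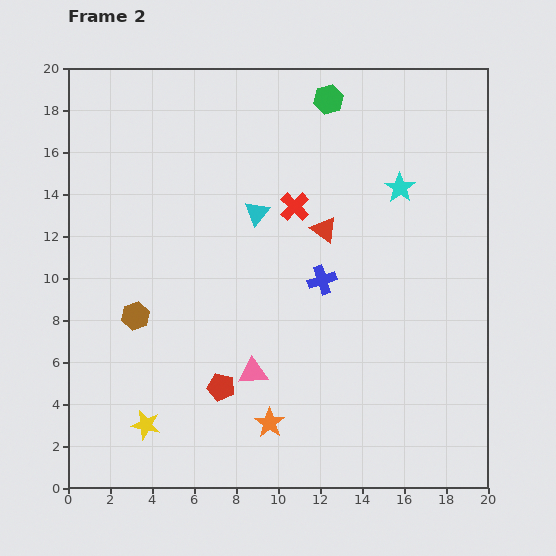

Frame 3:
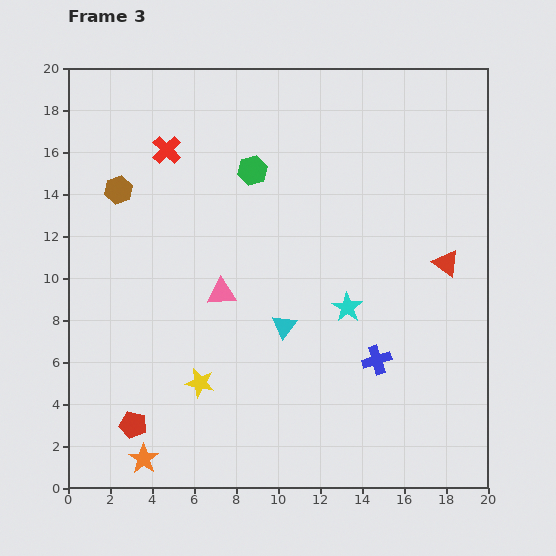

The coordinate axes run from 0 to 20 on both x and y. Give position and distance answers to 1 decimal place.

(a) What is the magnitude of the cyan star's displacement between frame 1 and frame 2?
6.3

The cyan star moved from (18.4, 8.6) to (15.8, 14.3), a distance of √(2.6² + 5.7²) ≈ 6.3.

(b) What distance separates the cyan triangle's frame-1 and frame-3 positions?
11.1

The cyan triangle moved from (7.7, 18.5) to (10.3, 7.7), a distance of √(2.6² + 10.8²) ≈ 11.1.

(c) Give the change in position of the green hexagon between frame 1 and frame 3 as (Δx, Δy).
(-7.2, 0.0)

The green hexagon was at (16.0, 15.1) in frame 1 and (8.8, 15.1) in frame 3.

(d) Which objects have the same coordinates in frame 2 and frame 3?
none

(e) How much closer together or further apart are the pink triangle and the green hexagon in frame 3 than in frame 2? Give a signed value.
-7.5

Distance in frame 2: 13.5. Distance in frame 3: 6.0.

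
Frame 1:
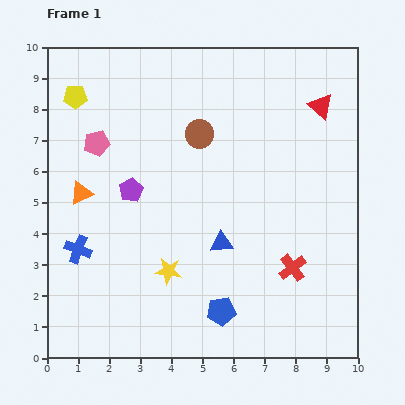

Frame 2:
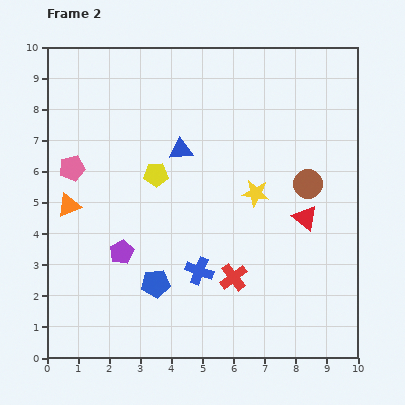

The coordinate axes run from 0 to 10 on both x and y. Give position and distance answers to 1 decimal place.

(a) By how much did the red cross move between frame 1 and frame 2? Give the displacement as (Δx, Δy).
(-1.9, -0.3)

The red cross was at (7.9, 2.9) in frame 1 and (6.0, 2.6) in frame 2.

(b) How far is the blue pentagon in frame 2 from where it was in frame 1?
2.3

The blue pentagon moved from (5.6, 1.5) to (3.5, 2.4), a distance of √(2.1² + 0.9²) ≈ 2.3.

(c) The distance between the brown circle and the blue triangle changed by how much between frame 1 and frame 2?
+0.6

Distance in frame 1: 3.6. Distance in frame 2: 4.2.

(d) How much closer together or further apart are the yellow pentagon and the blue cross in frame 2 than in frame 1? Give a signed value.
-1.5

Distance in frame 1: 4.9. Distance in frame 2: 3.4.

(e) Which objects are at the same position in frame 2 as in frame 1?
none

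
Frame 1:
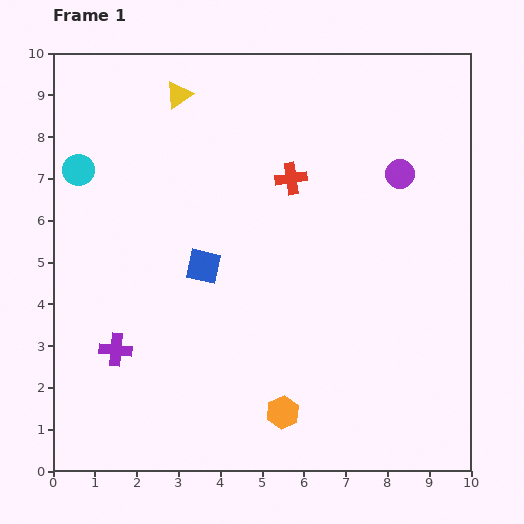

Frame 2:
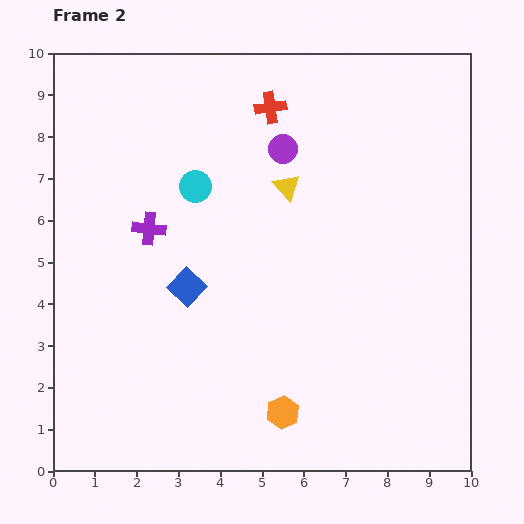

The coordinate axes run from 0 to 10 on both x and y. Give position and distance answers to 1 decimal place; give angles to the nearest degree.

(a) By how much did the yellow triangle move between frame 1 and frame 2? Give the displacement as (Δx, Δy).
(2.6, -2.2)

The yellow triangle was at (3.0, 9.0) in frame 1 and (5.6, 6.8) in frame 2.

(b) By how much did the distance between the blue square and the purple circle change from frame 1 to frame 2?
-1.2

Distance in frame 1: 5.2. Distance in frame 2: 4.0.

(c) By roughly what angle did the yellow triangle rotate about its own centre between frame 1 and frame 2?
38° counter-clockwise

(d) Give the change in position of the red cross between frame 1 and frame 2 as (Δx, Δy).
(-0.5, 1.7)

The red cross was at (5.7, 7.0) in frame 1 and (5.2, 8.7) in frame 2.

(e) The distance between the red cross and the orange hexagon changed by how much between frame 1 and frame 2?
+1.7

Distance in frame 1: 5.6. Distance in frame 2: 7.3.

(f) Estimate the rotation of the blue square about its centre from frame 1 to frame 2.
31° clockwise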